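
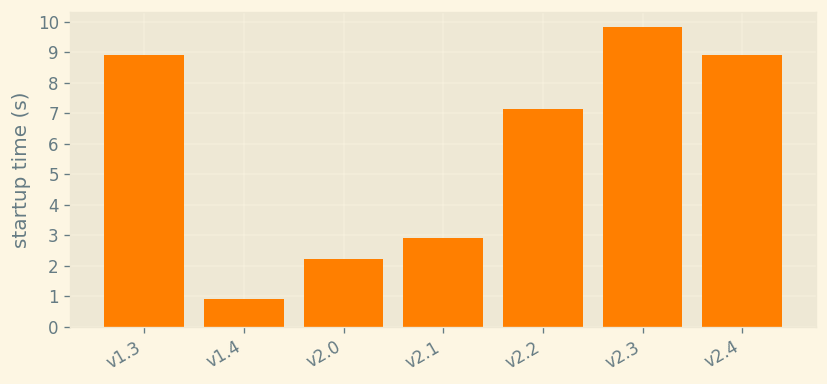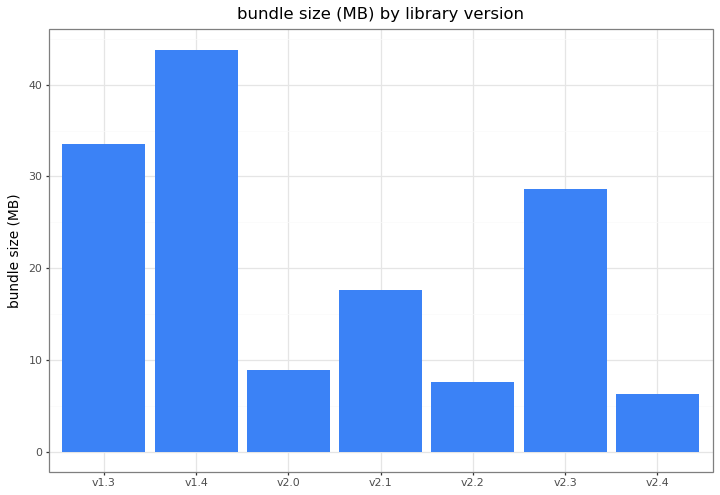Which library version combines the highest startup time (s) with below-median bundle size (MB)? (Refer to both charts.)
Chart 2 median bundle size (MB) ≈ 20; below-median library versions: v2.0, v2.2, v2.4. Among those, v2.4 has the highest startup time (s) (≈ 9).

v2.4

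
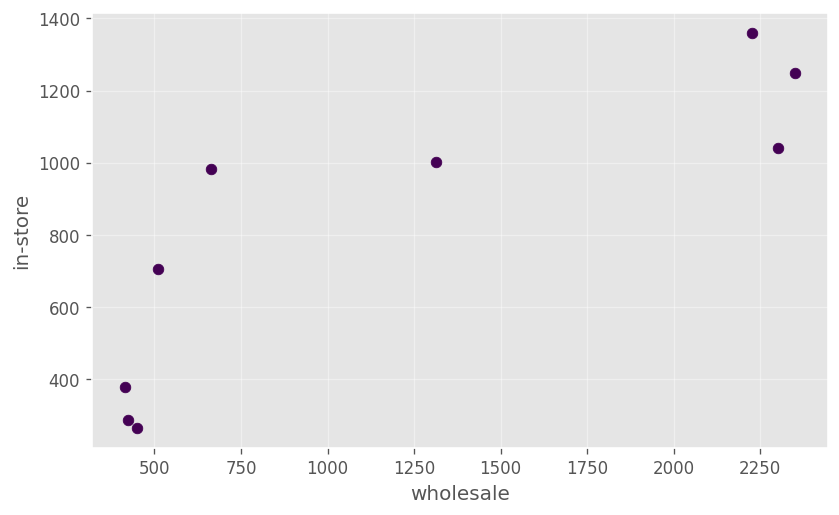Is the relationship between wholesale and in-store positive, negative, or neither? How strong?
Points are positively correlated; strong (|r| ≈ 0.8).

positive, strong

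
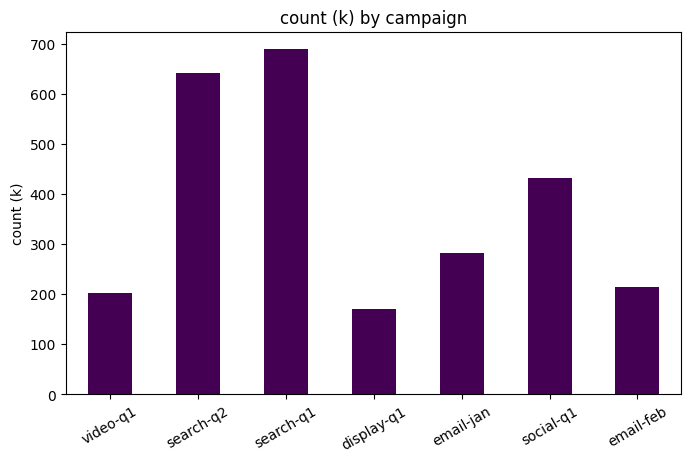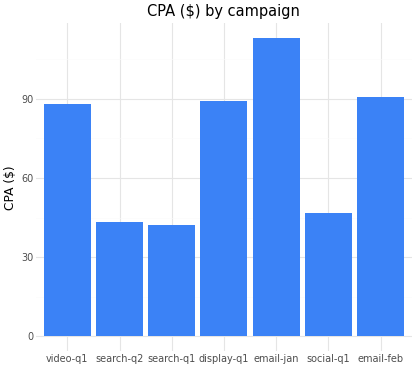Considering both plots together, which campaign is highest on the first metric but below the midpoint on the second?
Chart 2 median CPA ($) ≈ 80; below-median campaigns: search-q2, search-q1, social-q1. Among those, search-q1 has the highest count (k) (≈ 700).

search-q1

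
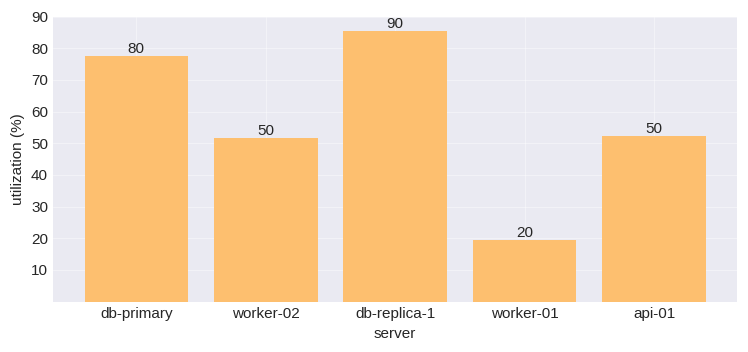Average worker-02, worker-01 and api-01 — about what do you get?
≈ 40

(50 + 20 + 50) / 3 ≈ 40.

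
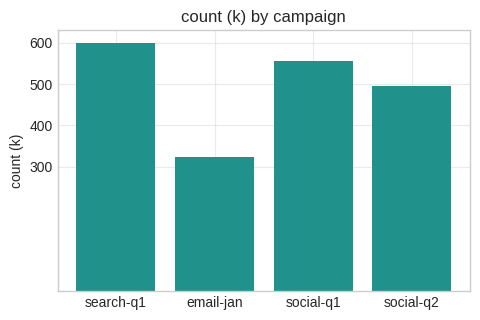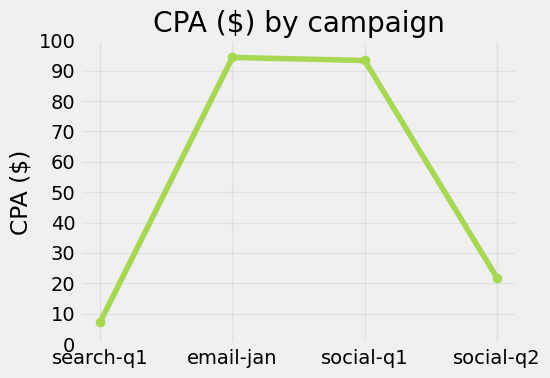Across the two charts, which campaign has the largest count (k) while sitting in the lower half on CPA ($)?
search-q1

Chart 2 median CPA ($) ≈ 60; below-median campaigns: search-q1, social-q2. Among those, search-q1 has the highest count (k) (≈ 600).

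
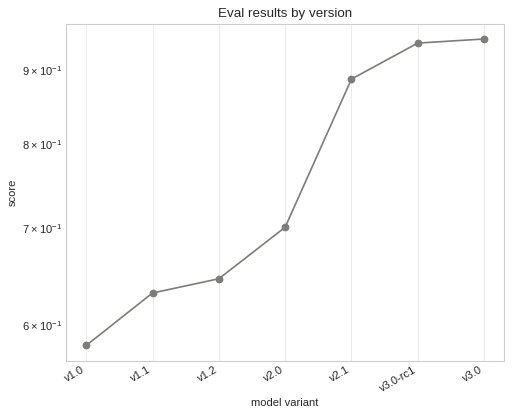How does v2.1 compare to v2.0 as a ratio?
v2.1 ≈ 0.90, v2.0 ≈ 0.70; 0.90/0.70 ≈ 1.29.

≈ 1.29×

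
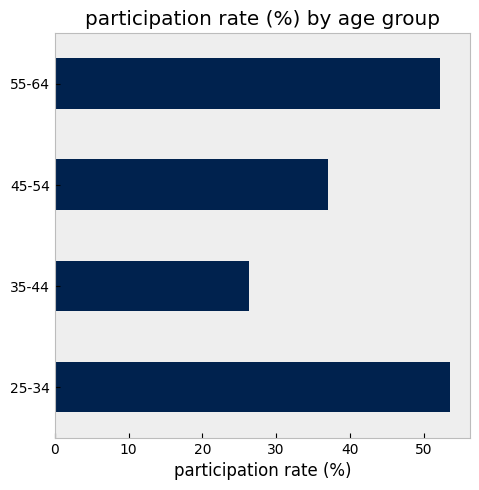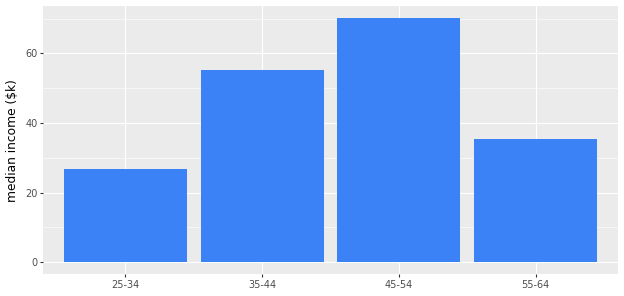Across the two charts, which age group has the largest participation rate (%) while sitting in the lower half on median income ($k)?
25-34

Chart 2 median median income ($k) ≈ 50; below-median age groups: 25-34, 55-64. Among those, 25-34 has the highest participation rate (%) (≈ 55).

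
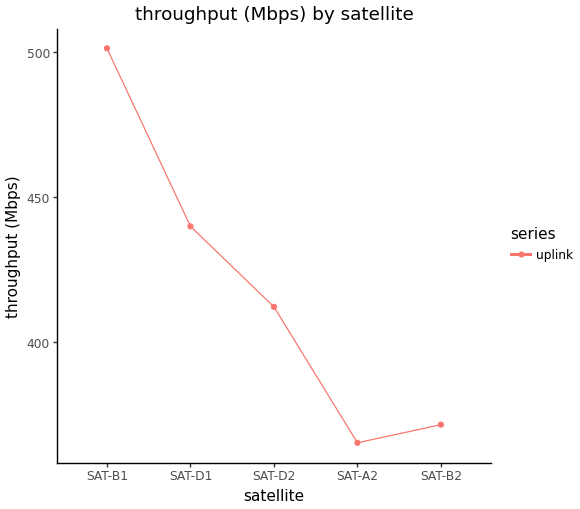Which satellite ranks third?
SAT-D2

Top 4: SAT-B1 ≈ 500, SAT-D1 ≈ 440, SAT-D2 ≈ 420, SAT-B2 ≈ 380.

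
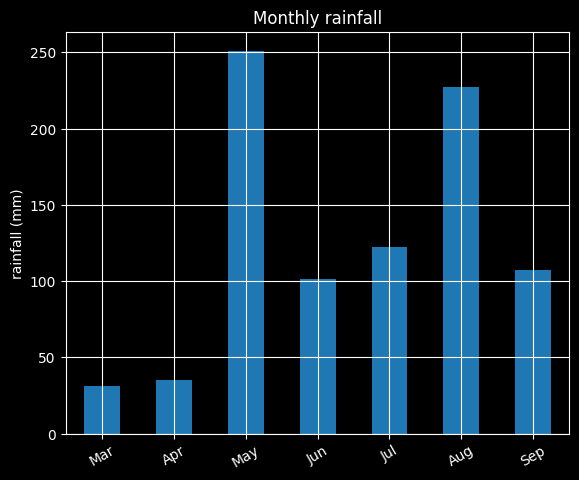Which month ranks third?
Top 4: May ≈ 250, Aug ≈ 225, Jul ≈ 125, Sep ≈ 100.

Jul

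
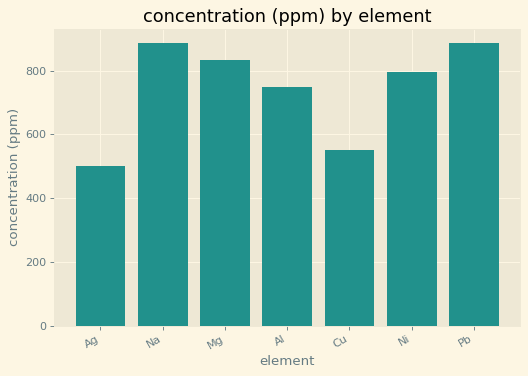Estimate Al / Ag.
Al ≈ 700, Ag ≈ 500; 700/500 ≈ 1.4.

≈ 1.4×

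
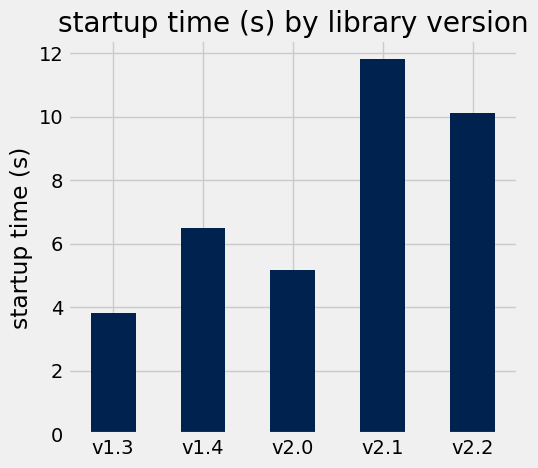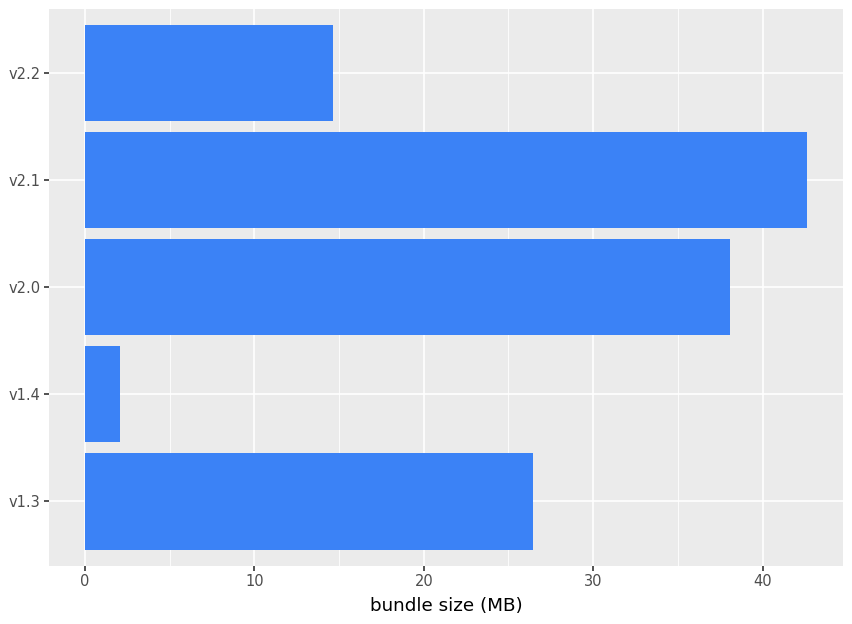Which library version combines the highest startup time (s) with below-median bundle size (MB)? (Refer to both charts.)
v2.2

Chart 2 median bundle size (MB) ≈ 25; below-median library versions: v1.4, v2.2. Among those, v2.2 has the highest startup time (s) (≈ 10).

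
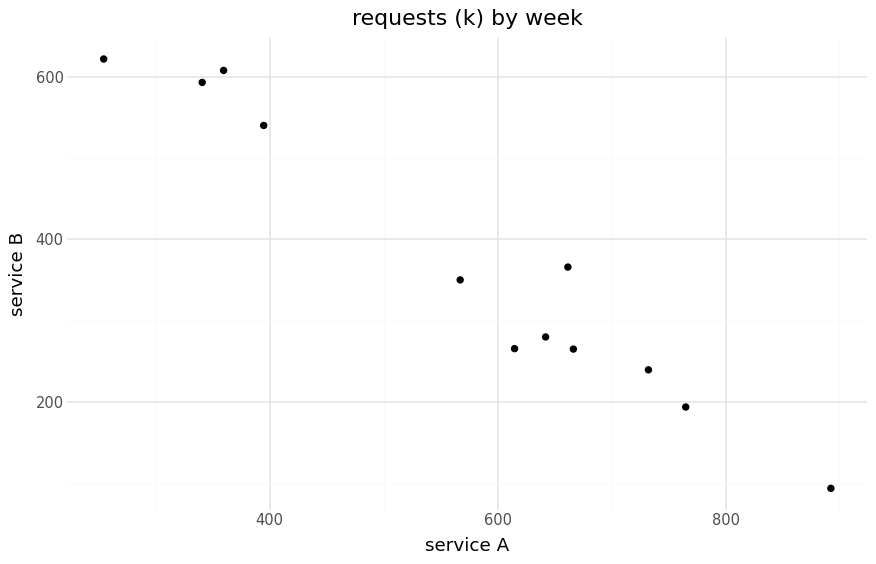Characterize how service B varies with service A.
negative, strong

Points are negatively correlated; strong (|r| ≈ 1.0).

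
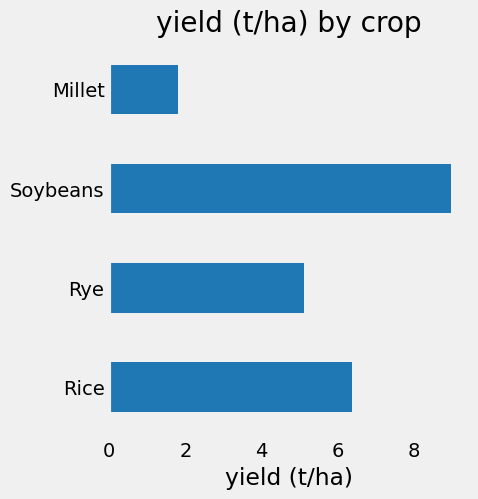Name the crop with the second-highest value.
Top 3: Soybeans ≈ 9, Rice ≈ 6, Rye ≈ 5.

Rice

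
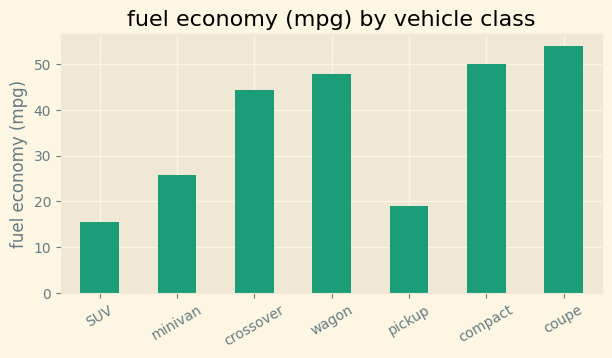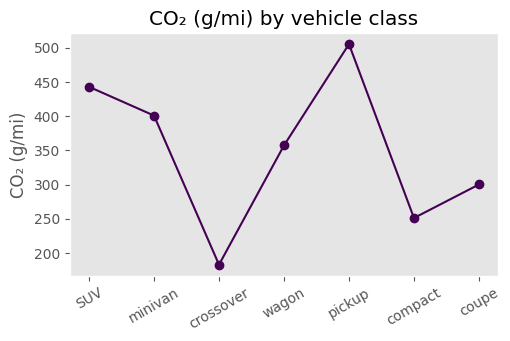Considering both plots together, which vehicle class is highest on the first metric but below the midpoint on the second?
coupe

Chart 2 median CO₂ (g/mi) ≈ 350; below-median vehicle classes: crossover, compact, coupe. Among those, coupe has the highest fuel economy (mpg) (≈ 55).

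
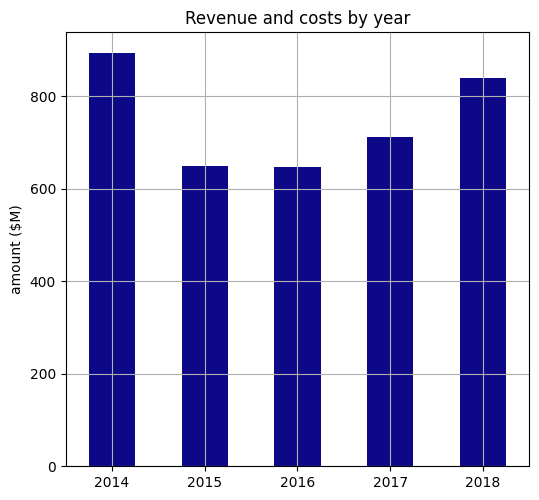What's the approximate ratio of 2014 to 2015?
≈ 1.5×

2014 ≈ 900, 2015 ≈ 600; 900/600 ≈ 1.5.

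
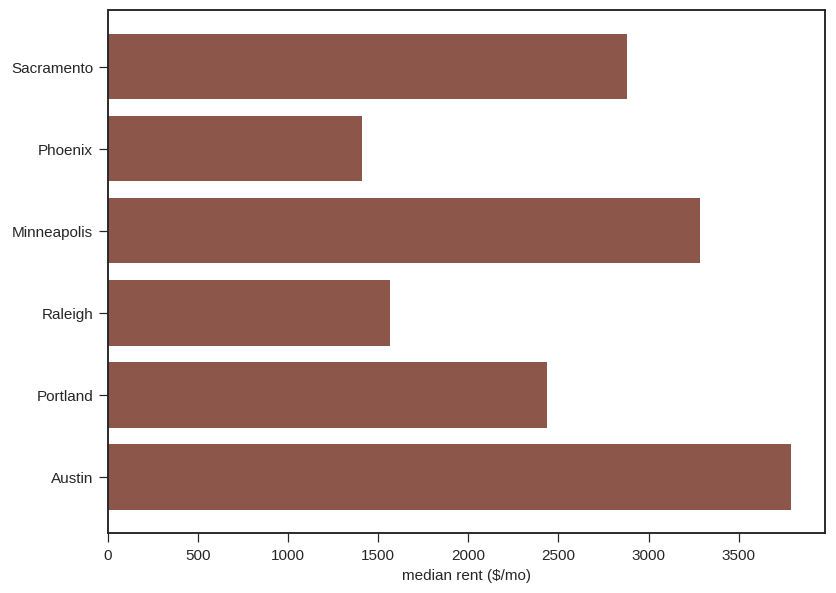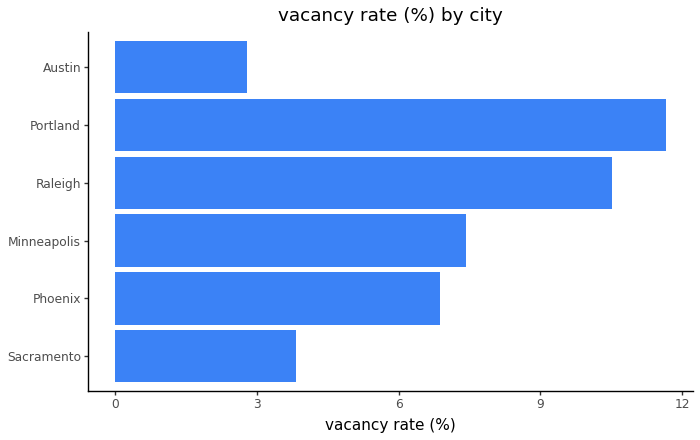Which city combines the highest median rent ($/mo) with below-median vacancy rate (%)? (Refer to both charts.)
Austin

Chart 2 median vacancy rate (%) ≈ 8; below-median cities: Sacramento, Phoenix, Austin. Among those, Austin has the highest median rent ($/mo) (≈ 4000).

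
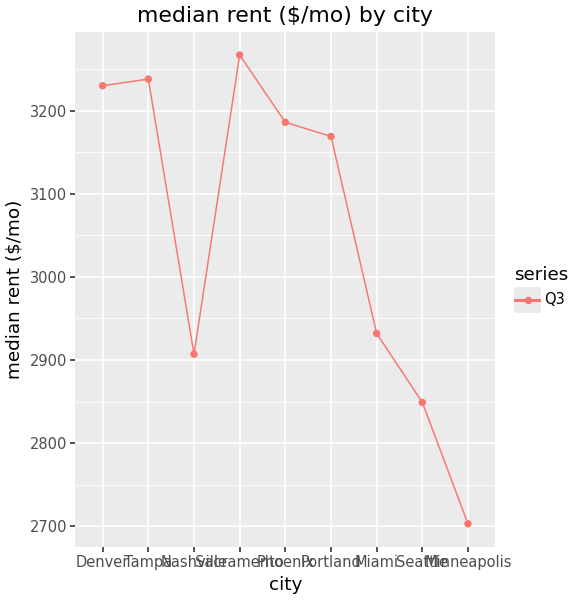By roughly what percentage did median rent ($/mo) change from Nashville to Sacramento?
Nashville ≈ 2900, Sacramento ≈ 3250; (3250 − 2900) / 2900 ≈ +12.1%.

≈ +12.1%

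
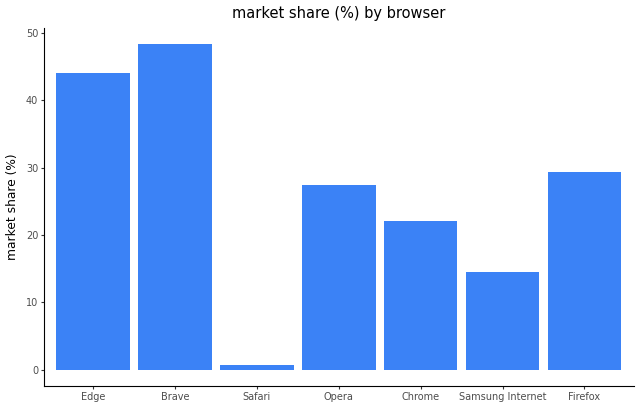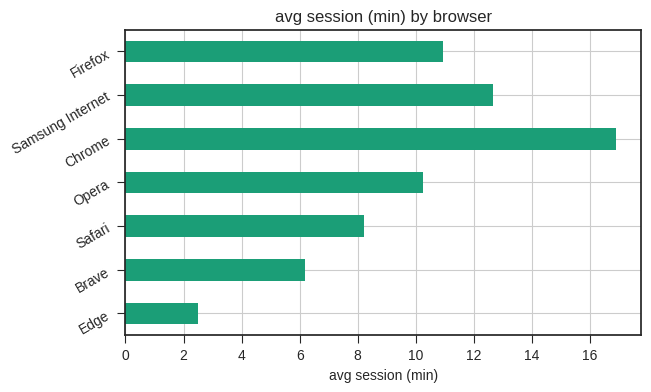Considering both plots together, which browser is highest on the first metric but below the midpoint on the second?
Chart 2 median avg session (min) ≈ 10; below-median browsers: Edge, Brave, Safari. Among those, Brave has the highest market share (%) (≈ 50).

Brave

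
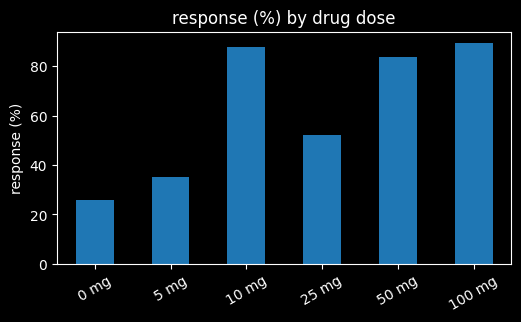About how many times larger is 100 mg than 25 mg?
100 mg ≈ 90, 25 mg ≈ 50; 90/50 ≈ 1.8.

≈ 1.8×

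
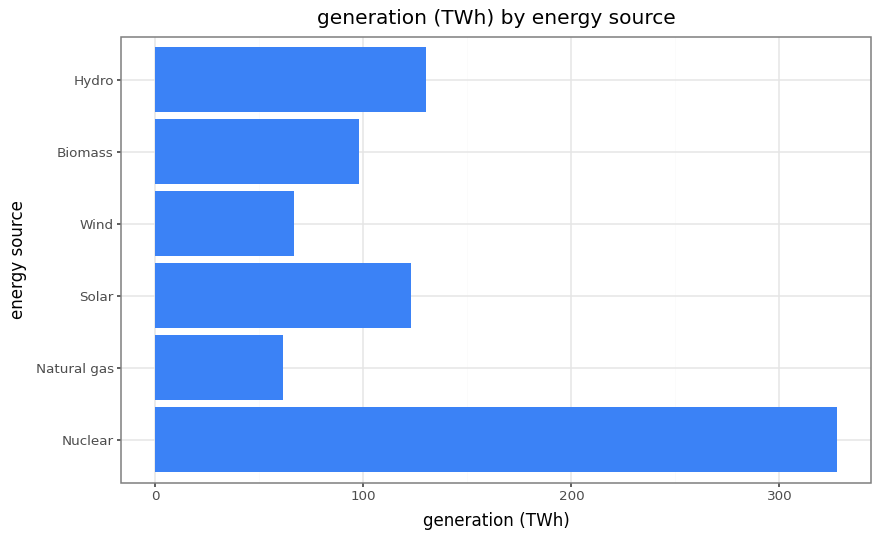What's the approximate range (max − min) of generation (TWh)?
≈ 300

Max Nuclear ≈ 350, min Natural gas ≈ 50; range ≈ 300.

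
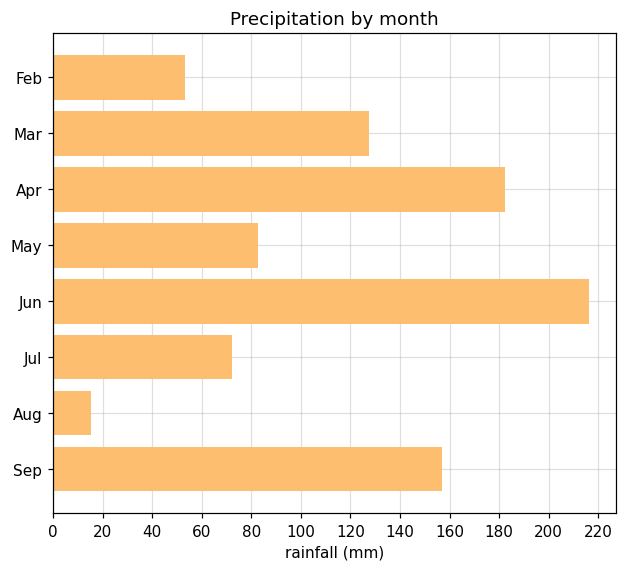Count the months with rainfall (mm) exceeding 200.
1

Above 200: Jun.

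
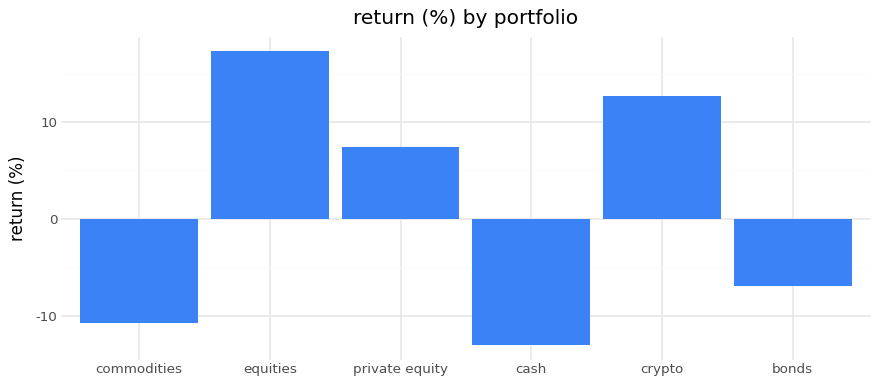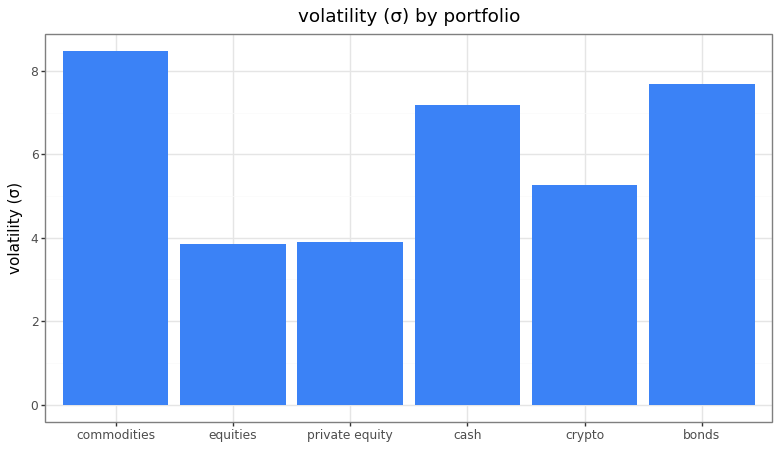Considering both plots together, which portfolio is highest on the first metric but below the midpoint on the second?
equities

Chart 2 median volatility (σ) ≈ 6; below-median portfolios: equities, private equity, crypto. Among those, equities has the highest return (%) (≈ 18).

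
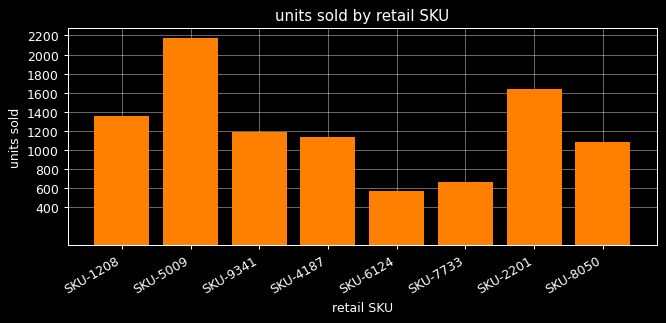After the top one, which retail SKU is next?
Top 3: SKU-5009 ≈ 2200, SKU-2201 ≈ 1600, SKU-1208 ≈ 1400.

SKU-2201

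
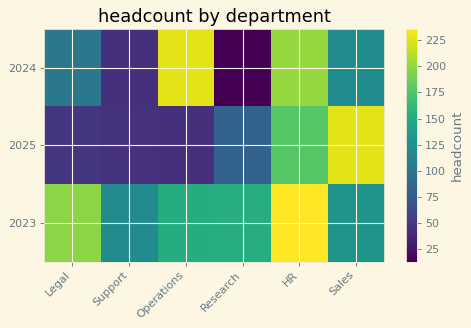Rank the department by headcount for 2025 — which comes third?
Top 4 for 2025: Sales ≈ 220, HR ≈ 180, Research ≈ 80, Legal ≈ 40.

Research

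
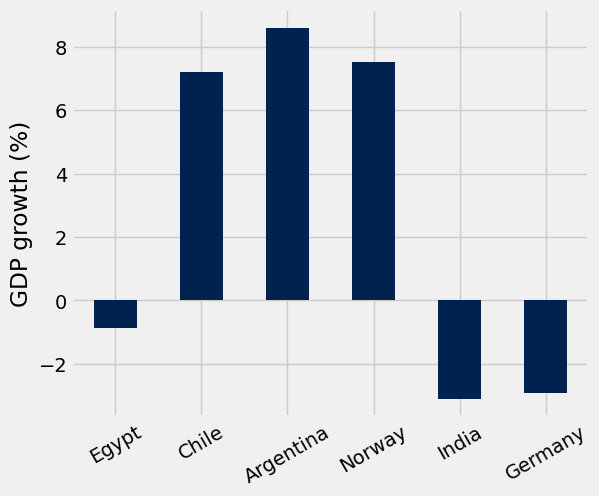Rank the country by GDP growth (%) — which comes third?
Chile

Top 4: Argentina ≈ 9, Norway ≈ 8, Chile ≈ 7, Egypt ≈ -1.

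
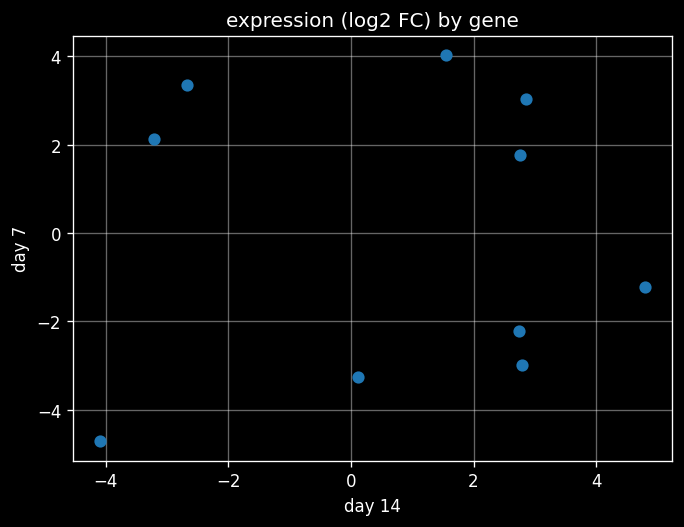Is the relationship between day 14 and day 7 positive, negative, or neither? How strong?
Points are roughly uncorrelated; weak (|r| ≈ 0.0).

no clear correlation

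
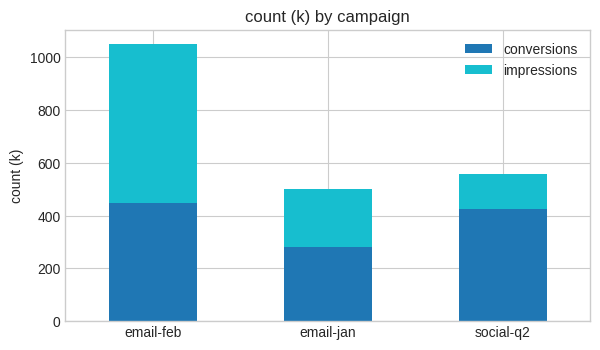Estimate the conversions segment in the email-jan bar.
≈ 300

conversions top ≈ 300, bottom ≈ 0; segment ≈ 300.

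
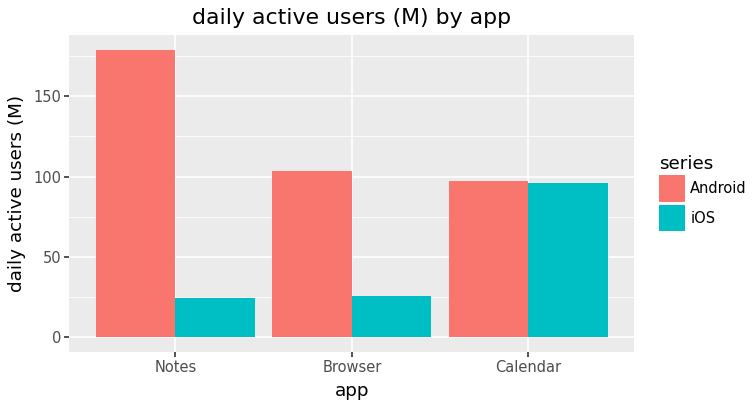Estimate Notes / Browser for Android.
≈ 1.8×

Notes ≈ 180, Browser ≈ 100; 180/100 ≈ 1.8.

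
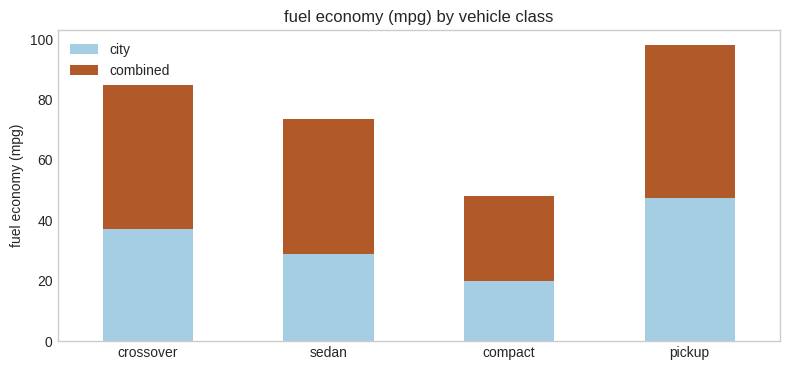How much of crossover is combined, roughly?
combined top ≈ 80, bottom ≈ 40; segment ≈ 40.

≈ 40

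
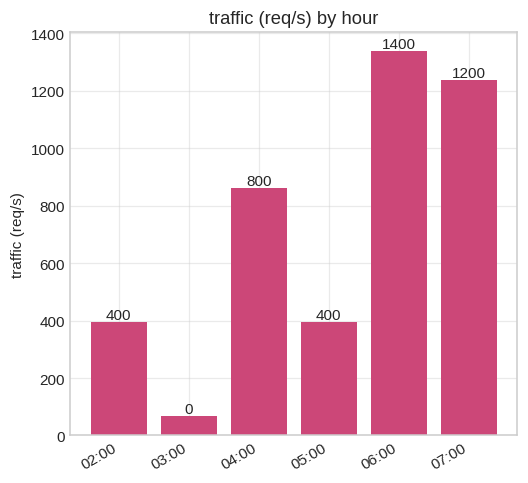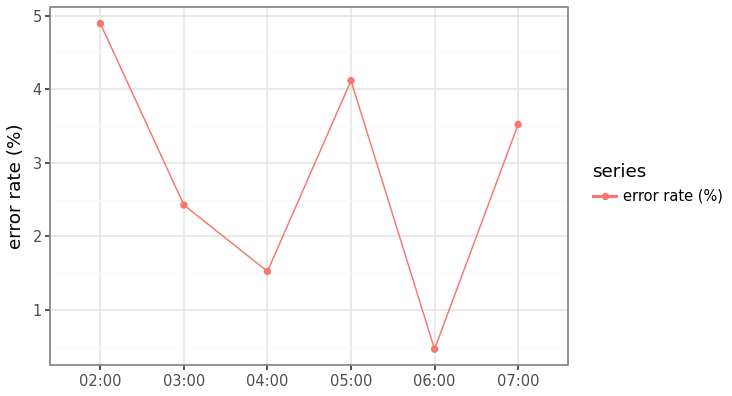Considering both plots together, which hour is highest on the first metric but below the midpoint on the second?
Chart 2 median error rate (%) ≈ 3; below-median hours: 03:00, 04:00, 06:00. Among those, 06:00 has the highest traffic (req/s) (≈ 1400).

06:00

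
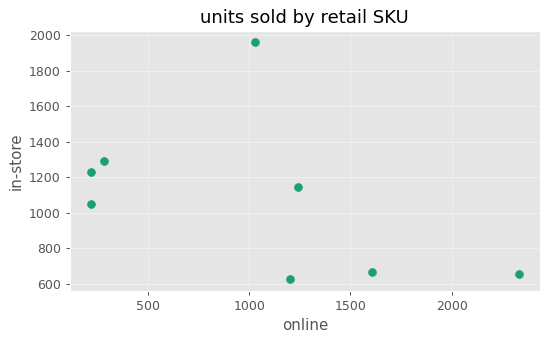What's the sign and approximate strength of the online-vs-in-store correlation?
negative, moderate

Points are negatively correlated; moderate (|r| ≈ 0.5).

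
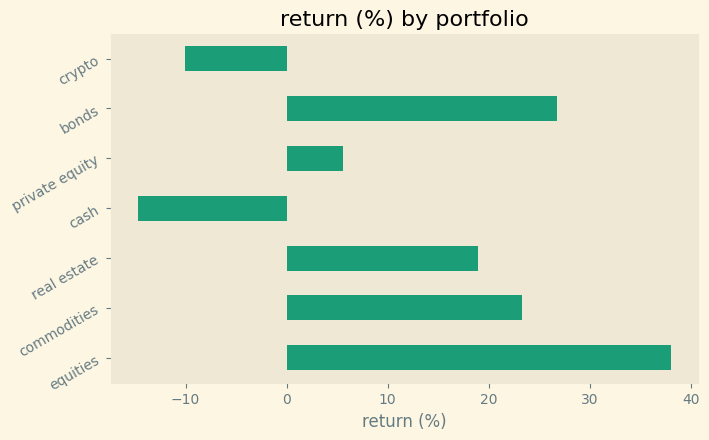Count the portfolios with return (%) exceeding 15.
4

Above 15: equities, commodities, real estate, bonds.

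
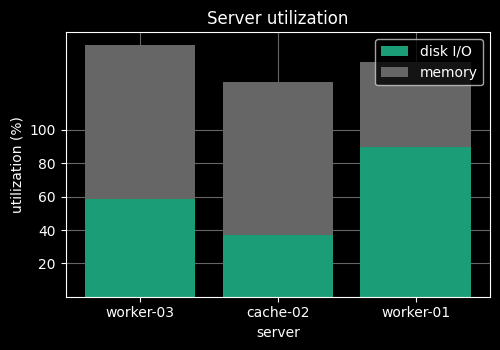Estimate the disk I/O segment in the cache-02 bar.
≈ 40

disk I/O top ≈ 40, bottom ≈ 0; segment ≈ 40.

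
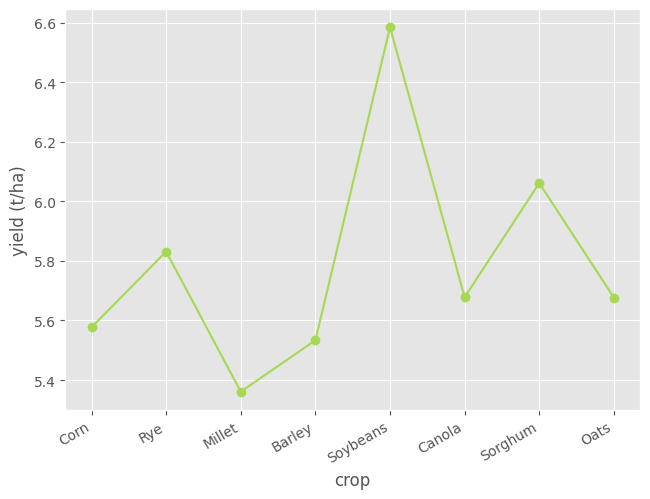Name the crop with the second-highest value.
Sorghum

Top 3: Soybeans ≈ 6.6, Sorghum ≈ 6.0, Rye ≈ 5.8.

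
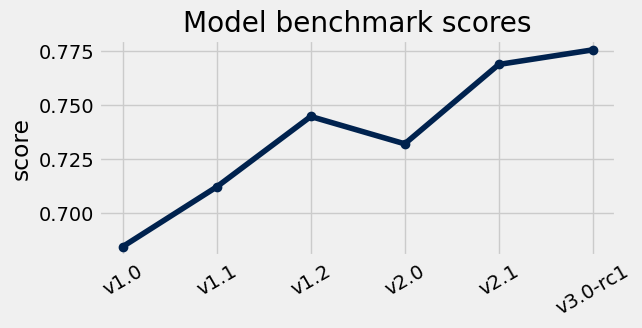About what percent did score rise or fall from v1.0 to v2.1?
v1.0 ≈ 0.68, v2.1 ≈ 0.77; (0.77 − 0.68) / 0.68 ≈ +13.2%.

≈ +13.2%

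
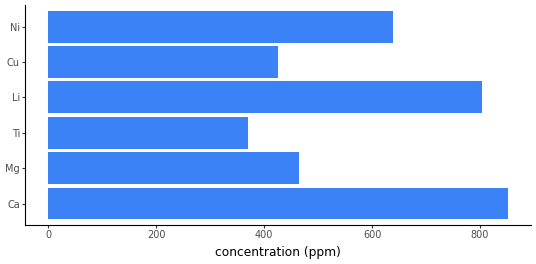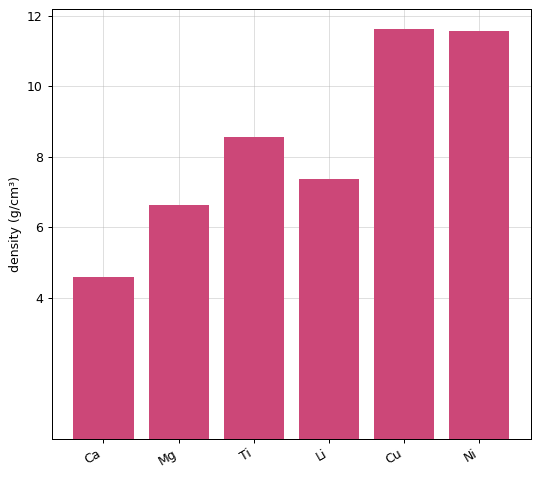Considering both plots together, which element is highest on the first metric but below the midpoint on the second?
Ca

Chart 2 median density (g/cm³) ≈ 8; below-median elements: Ca, Mg, Li. Among those, Ca has the highest concentration (ppm) (≈ 900).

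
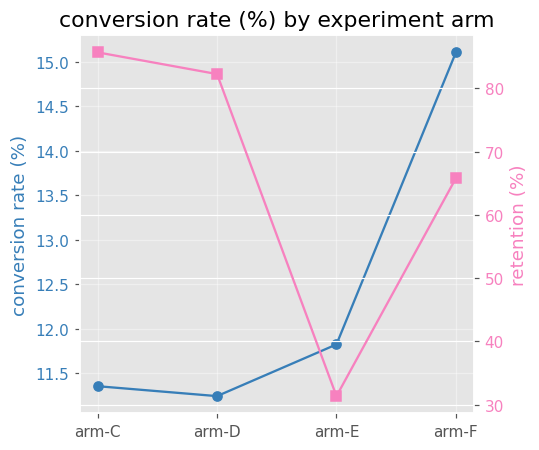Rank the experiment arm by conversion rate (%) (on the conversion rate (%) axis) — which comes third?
Top 4 (on the conversion rate (%) axis): arm-F ≈ 15.0, arm-E ≈ 12.0, arm-C ≈ 11.5, arm-D ≈ 11.0.

arm-C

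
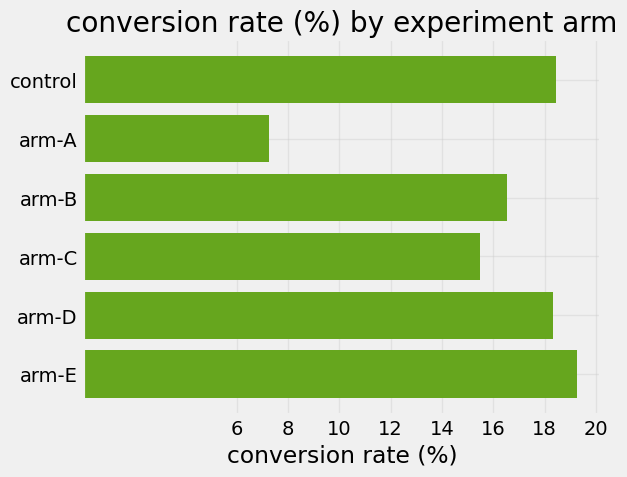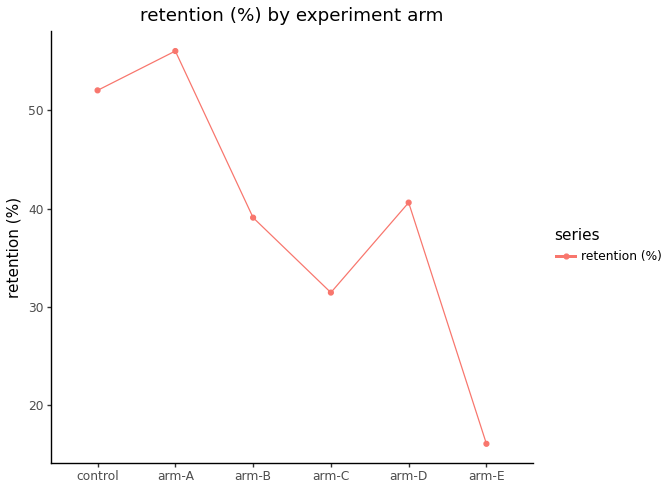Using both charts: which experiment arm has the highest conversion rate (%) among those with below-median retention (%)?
Chart 2 median retention (%) ≈ 40; below-median experiment arms: arm-B, arm-C, arm-E. Among those, arm-E has the highest conversion rate (%) (≈ 20).

arm-E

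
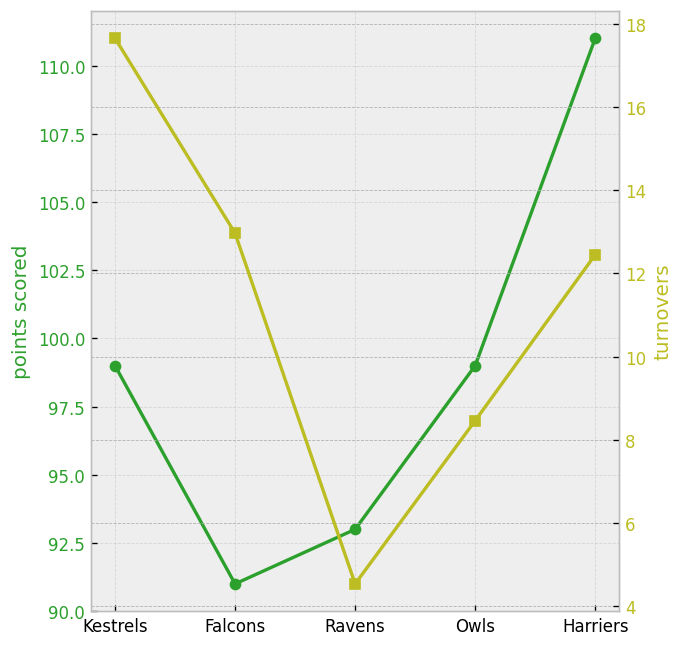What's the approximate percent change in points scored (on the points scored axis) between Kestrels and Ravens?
Kestrels ≈ 100, Ravens ≈ 92; (92 − 100) / 100 ≈ -8%.

≈ -8%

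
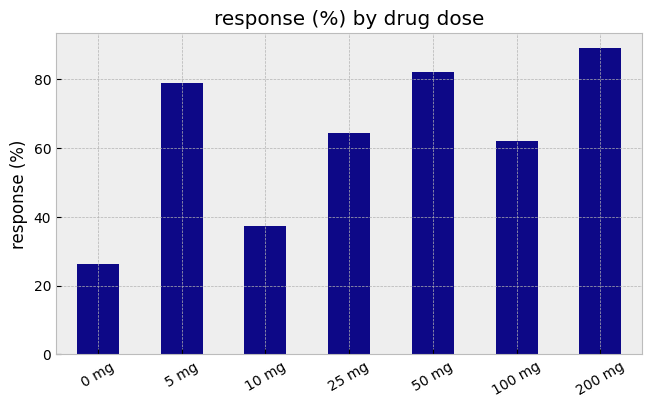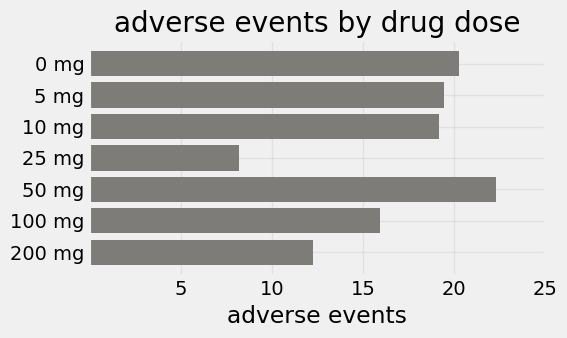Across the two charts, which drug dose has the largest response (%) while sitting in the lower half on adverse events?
Chart 2 median adverse events ≈ 20; below-median drug doses: 25 mg, 100 mg, 200 mg. Among those, 200 mg has the highest response (%) (≈ 90).

200 mg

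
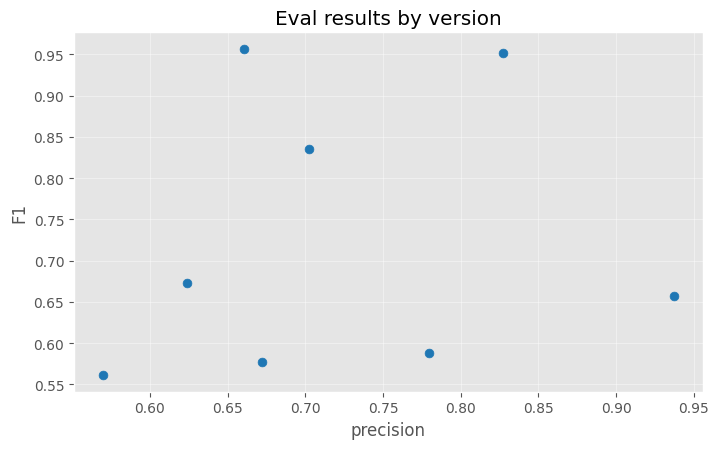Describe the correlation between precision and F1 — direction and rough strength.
Points are roughly uncorrelated; weak (|r| ≈ 0.2).

no clear correlation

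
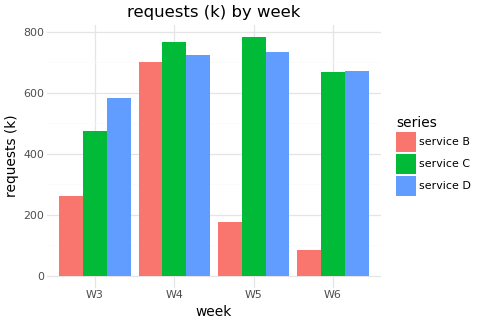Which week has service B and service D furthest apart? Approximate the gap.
W6, ≈ 600 k

W6: service B ≈ 100, service D ≈ 700 → gap ≈ 600. Next-largest (W5) is only ≈ 500.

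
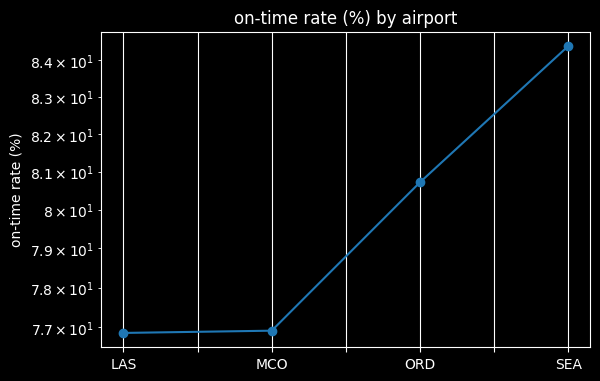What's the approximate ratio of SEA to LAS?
≈ 1.09×

SEA ≈ 84, LAS ≈ 77; 84/77 ≈ 1.09.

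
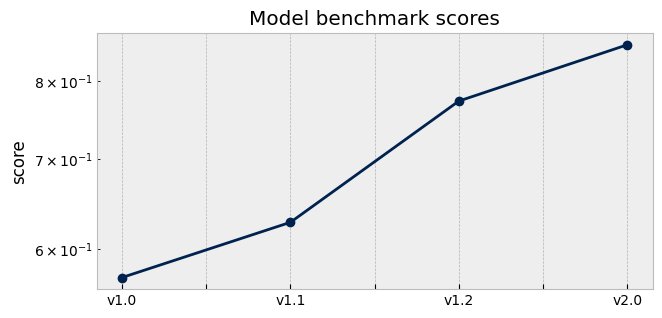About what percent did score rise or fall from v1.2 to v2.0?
≈ +13.3%

v1.2 ≈ 0.75, v2.0 ≈ 0.85; (0.85 − 0.75) / 0.75 ≈ +13.3%.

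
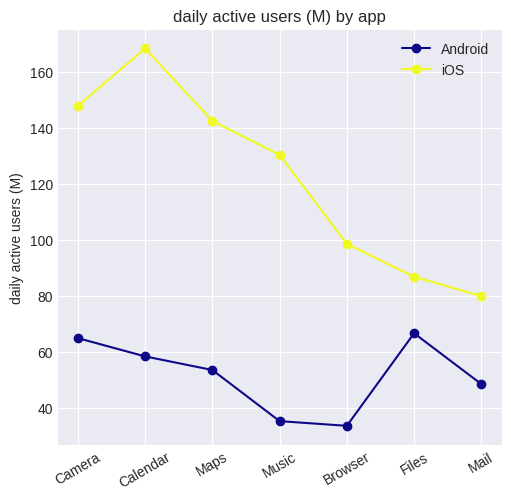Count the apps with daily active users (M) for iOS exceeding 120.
4

Above 120: Camera, Calendar, Maps, Music.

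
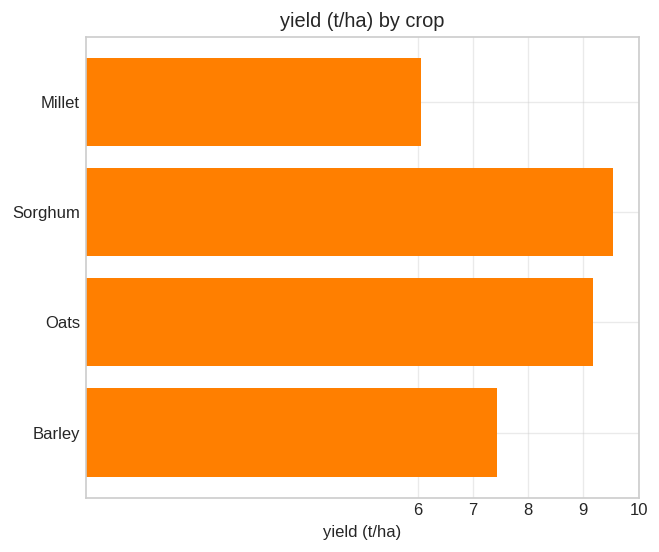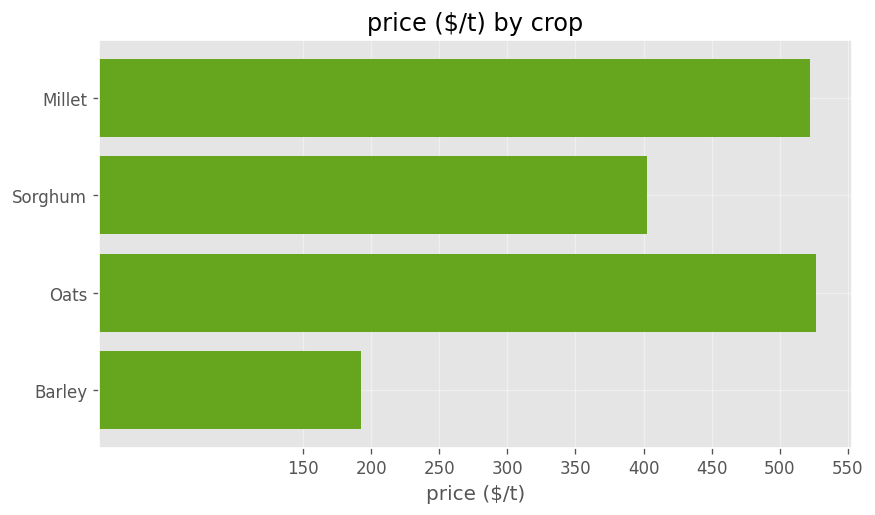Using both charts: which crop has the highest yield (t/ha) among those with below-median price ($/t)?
Chart 2 median price ($/t) ≈ 450; below-median crops: Sorghum, Barley. Among those, Sorghum has the highest yield (t/ha) (≈ 10).

Sorghum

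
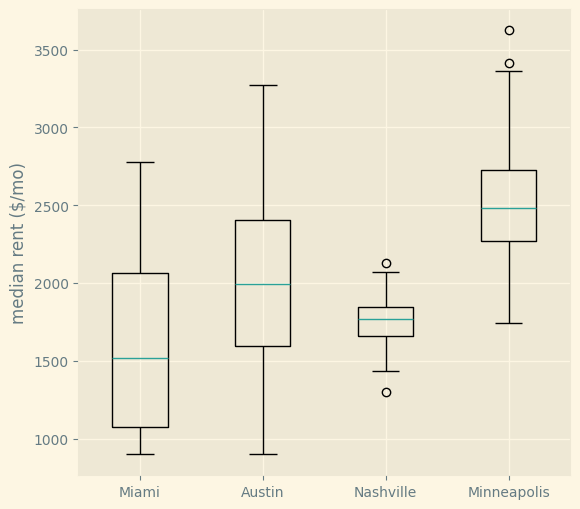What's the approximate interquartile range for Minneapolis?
≈ 400

Q3 ≈ 2700, Q1 ≈ 2300; IQR ≈ 400.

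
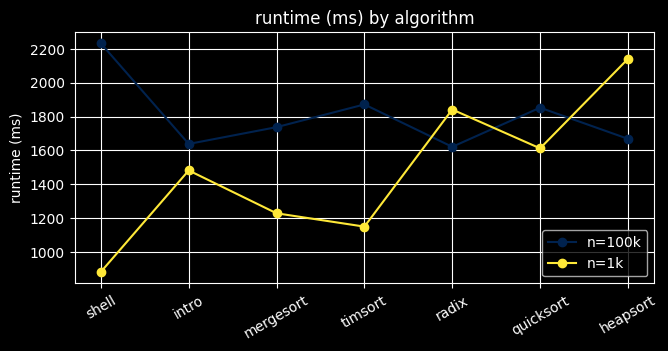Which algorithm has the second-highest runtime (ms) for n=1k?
Top 3 for n=1k: heapsort ≈ 2200, radix ≈ 1800, quicksort ≈ 1600.

radix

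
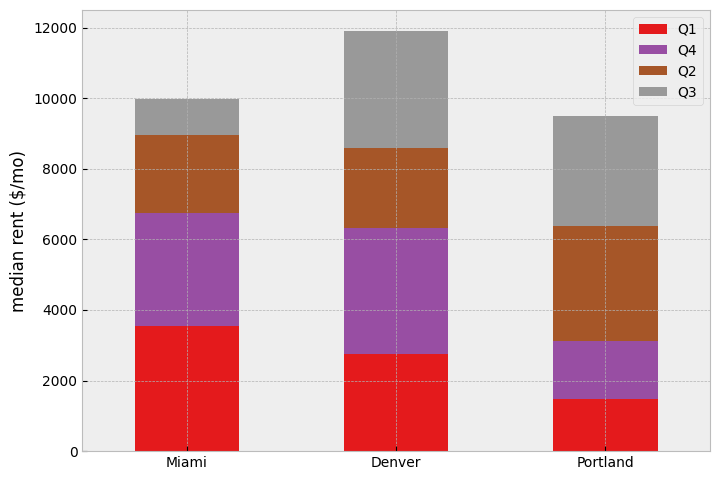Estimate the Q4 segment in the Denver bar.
Q4 top ≈ 6000, bottom ≈ 3000; segment ≈ 3000.

≈ 3000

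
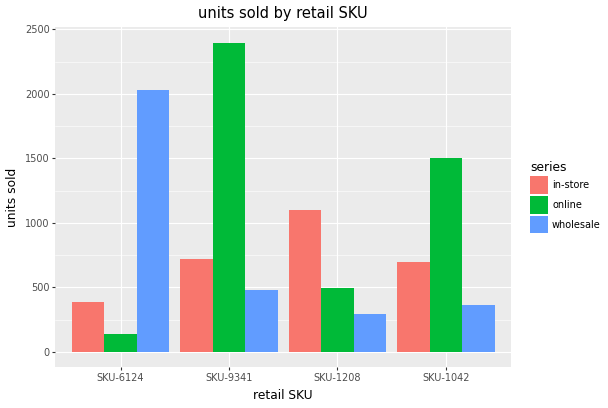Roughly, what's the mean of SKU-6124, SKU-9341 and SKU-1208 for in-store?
≈ 800

(400 + 800 + 1200) / 3 ≈ 800.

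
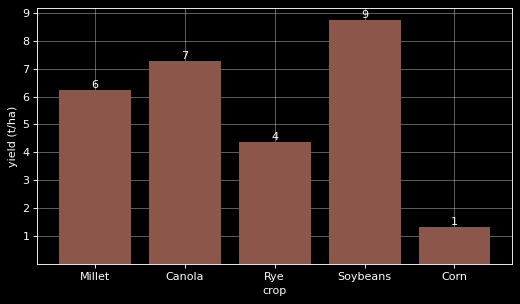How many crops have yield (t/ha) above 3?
Above 3: Millet, Canola, Rye, Soybeans.

4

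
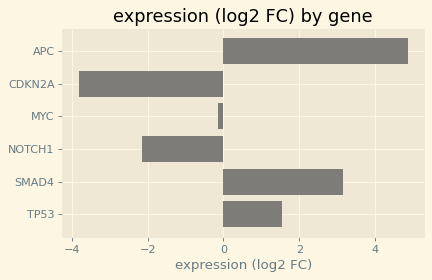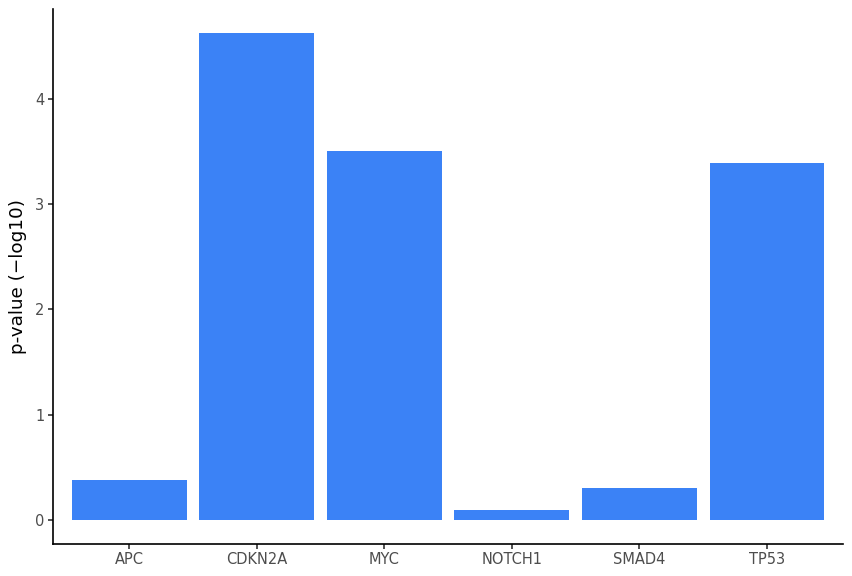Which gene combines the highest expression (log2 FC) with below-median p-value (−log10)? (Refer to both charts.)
Chart 2 median p-value (−log10) ≈ 2; below-median genes: APC, NOTCH1, SMAD4. Among those, APC has the highest expression (log2 FC) (≈ 5).

APC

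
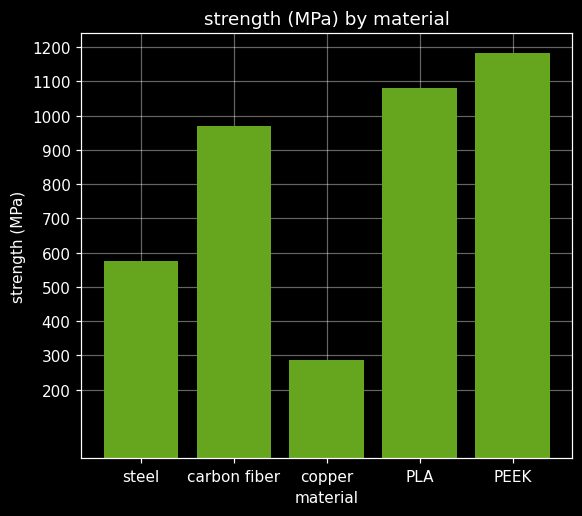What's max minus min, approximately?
Max PEEK ≈ 1200, min copper ≈ 300; range ≈ 900.

≈ 900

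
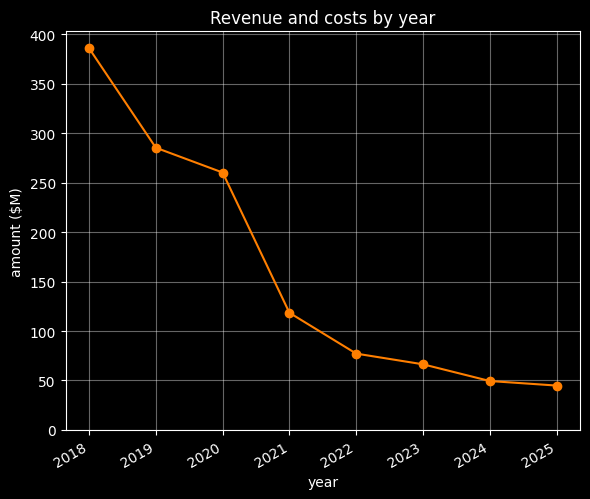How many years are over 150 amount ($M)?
Above 150: 2018, 2019, 2020.

3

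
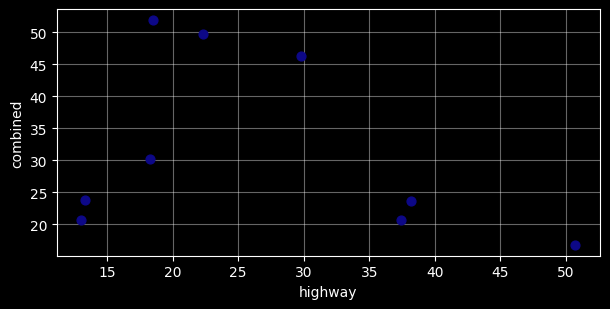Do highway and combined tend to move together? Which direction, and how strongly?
negative, weak

Points are negatively correlated; weak (|r| ≈ 0.3).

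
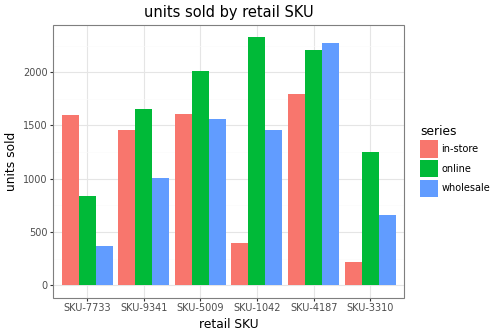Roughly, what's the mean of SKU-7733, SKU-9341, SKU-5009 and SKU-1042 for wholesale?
(400 + 1000 + 1600 + 1400) / 4 ≈ 1100.

≈ 1100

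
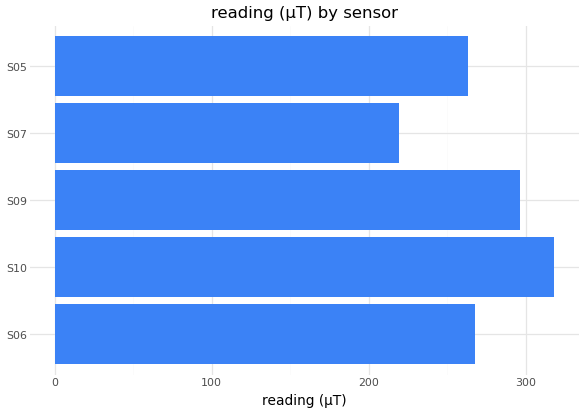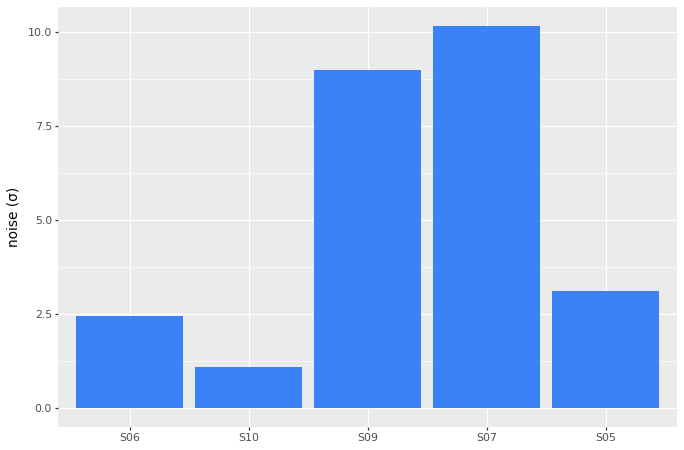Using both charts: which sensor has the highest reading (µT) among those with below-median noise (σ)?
Chart 2 median noise (σ) ≈ 3; below-median sensors: S06, S10. Among those, S10 has the highest reading (µT) (≈ 300).

S10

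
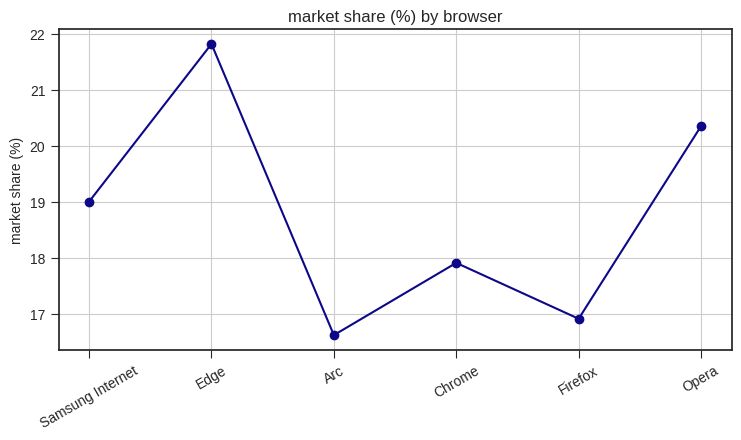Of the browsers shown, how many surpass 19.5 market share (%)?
Above 19.5: Edge, Opera.

2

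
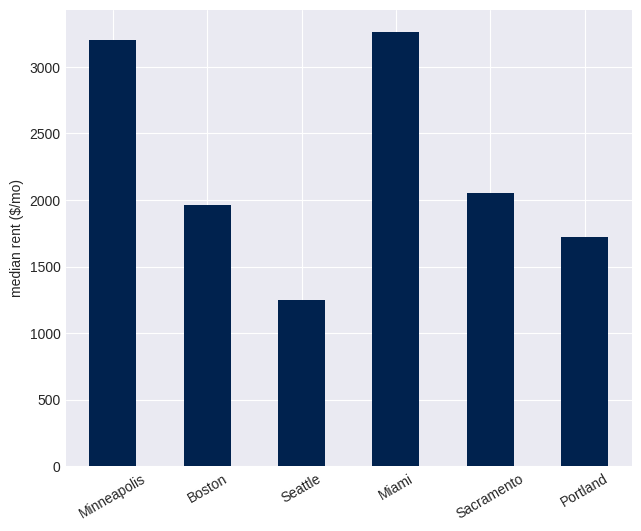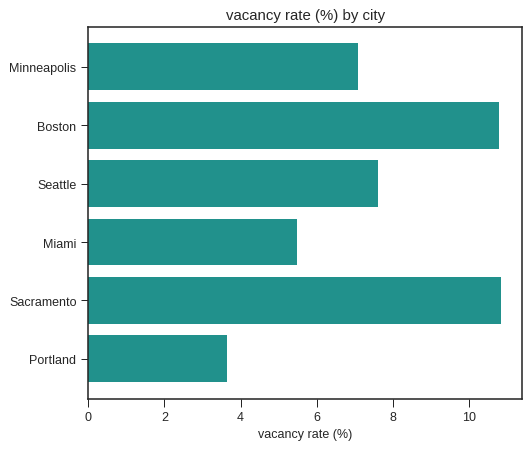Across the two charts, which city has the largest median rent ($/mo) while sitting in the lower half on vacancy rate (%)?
Chart 2 median vacancy rate (%) ≈ 7; below-median cities: Minneapolis, Miami, Portland. Among those, Miami has the highest median rent ($/mo) (≈ 3500).

Miami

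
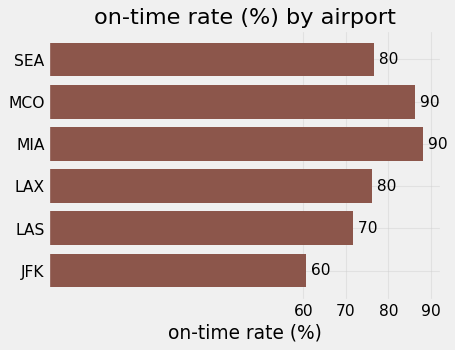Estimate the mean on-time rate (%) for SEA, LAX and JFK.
(80 + 80 + 60) / 3 ≈ 73.

≈ 73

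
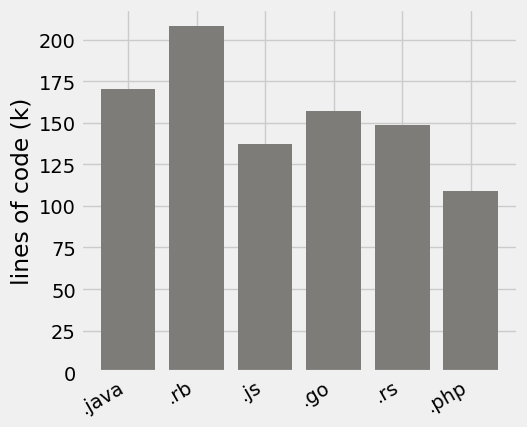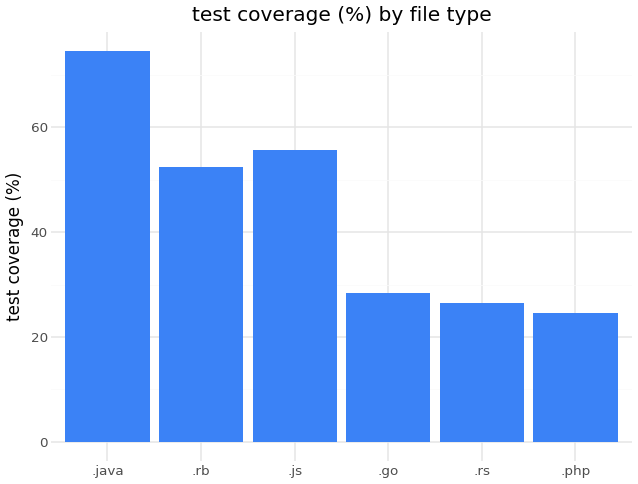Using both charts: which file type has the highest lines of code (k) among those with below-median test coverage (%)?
.go

Chart 2 median test coverage (%) ≈ 40; below-median file types: .go, .rs, .php. Among those, .go has the highest lines of code (k) (≈ 160).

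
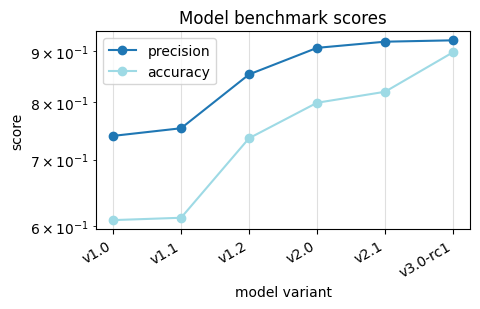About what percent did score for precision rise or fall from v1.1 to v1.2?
v1.1 ≈ 0.75, v1.2 ≈ 0.85; (0.85 − 0.75) / 0.75 ≈ +13.3%.

≈ +13.3%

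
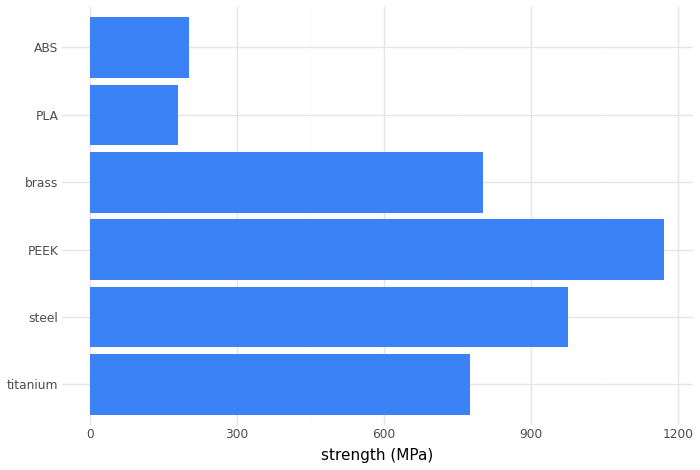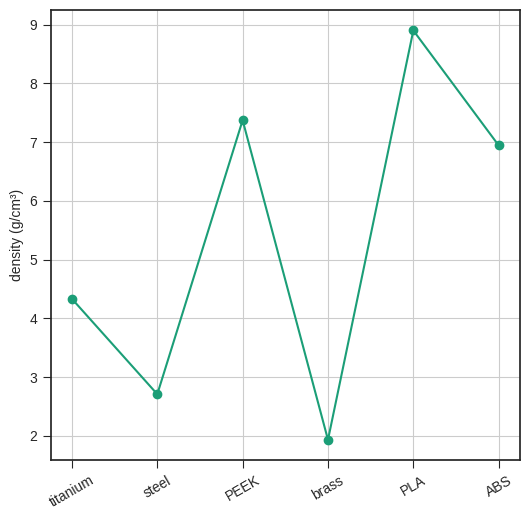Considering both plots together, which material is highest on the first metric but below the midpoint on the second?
steel

Chart 2 median density (g/cm³) ≈ 6; below-median materials: titanium, steel, brass. Among those, steel has the highest strength (MPa) (≈ 1000).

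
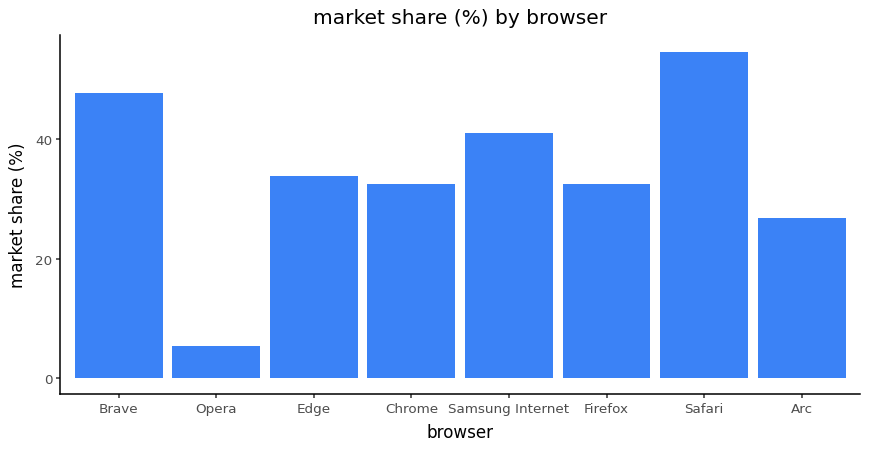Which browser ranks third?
Top 4: Safari ≈ 55, Brave ≈ 50, Samsung Internet ≈ 40, Edge ≈ 35.

Samsung Internet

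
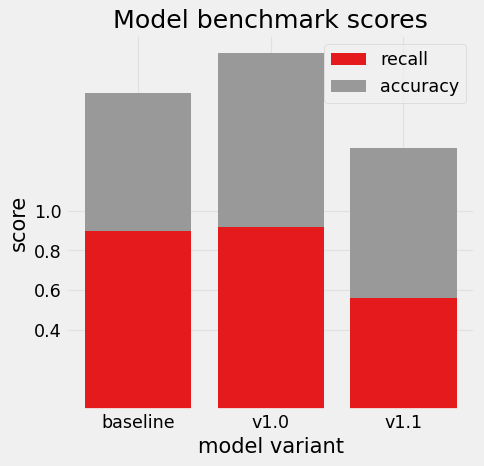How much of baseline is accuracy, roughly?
≈ 0.8

accuracy top ≈ 1.6, bottom ≈ 0.8; segment ≈ 0.8.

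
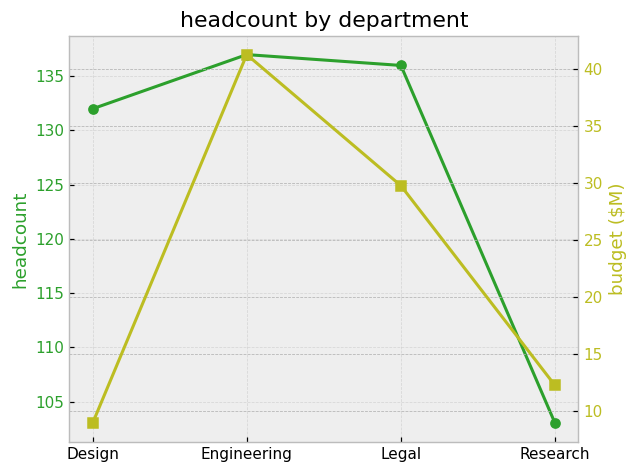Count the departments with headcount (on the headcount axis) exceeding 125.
3

Above 125: Design, Engineering, Legal.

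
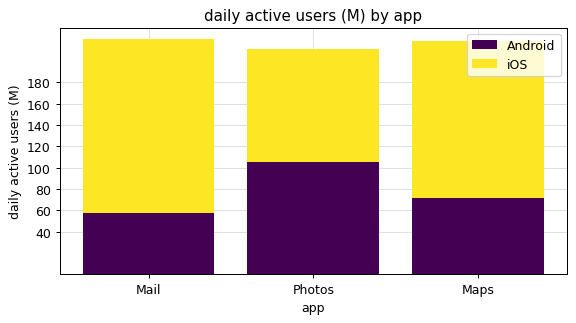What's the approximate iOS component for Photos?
iOS top ≈ 220, bottom ≈ 100; segment ≈ 120.

≈ 120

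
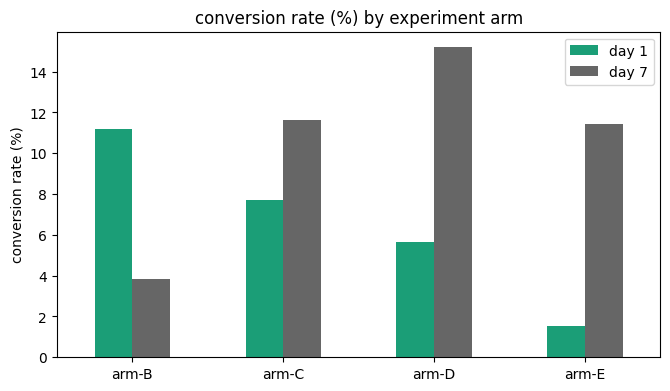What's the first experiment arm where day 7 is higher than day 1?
arm-C

arm-B: day 7 ≈ 4 vs day 1 ≈ 12 (not yet); arm-C: day 7 ≈ 12 vs day 1 ≈ 8 (first crossover).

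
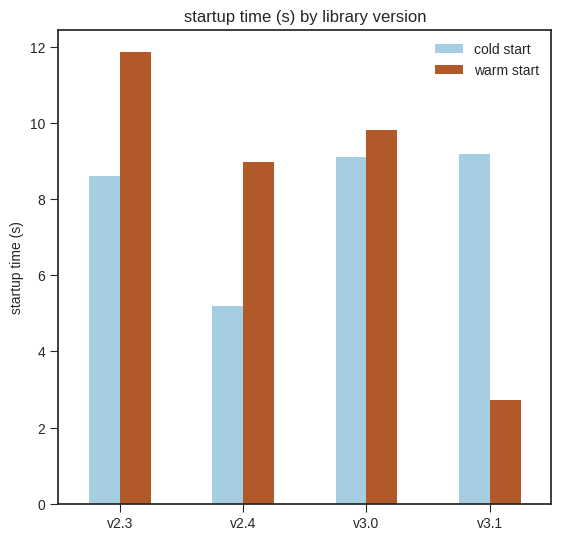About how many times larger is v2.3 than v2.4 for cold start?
≈ 1.8×

v2.3 ≈ 9, v2.4 ≈ 5; 9/5 ≈ 1.8.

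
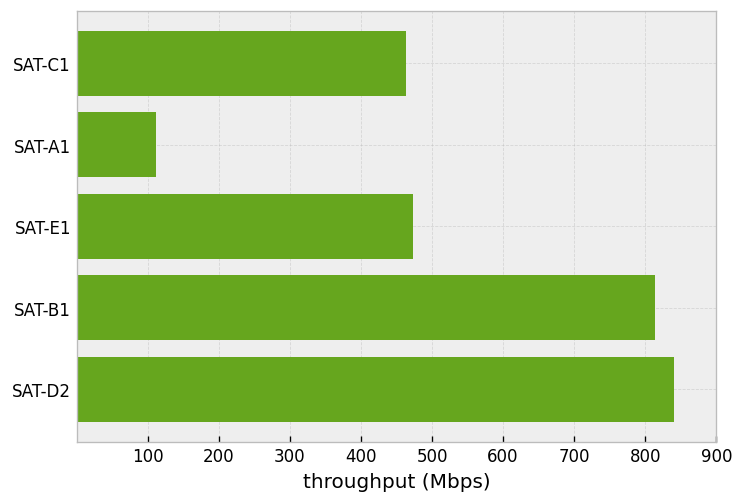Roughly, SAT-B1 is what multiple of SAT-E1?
SAT-B1 ≈ 800, SAT-E1 ≈ 500; 800/500 ≈ 1.6.

≈ 1.6×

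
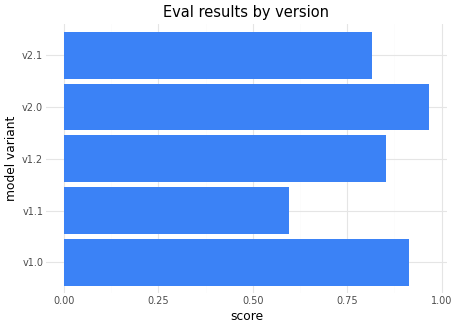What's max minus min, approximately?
≈ 0.4

Max v2.0 ≈ 1.0, min v1.1 ≈ 0.6; range ≈ 0.4.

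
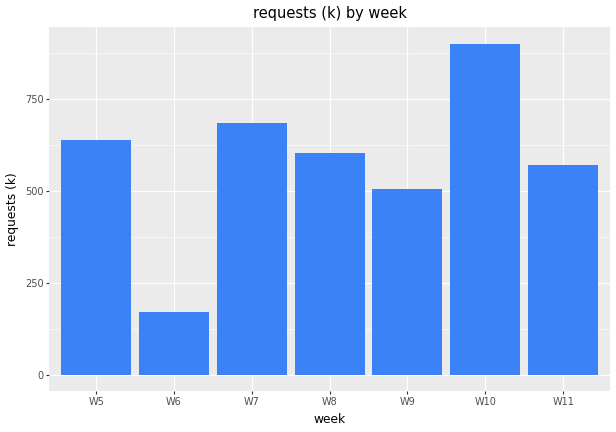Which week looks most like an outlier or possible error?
W6 ≈ 200; the rest sit between ≈ 500 and ≈ 900.

W6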